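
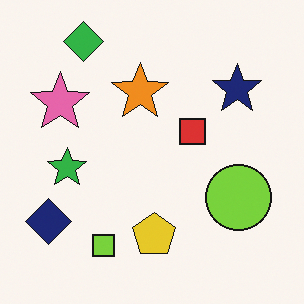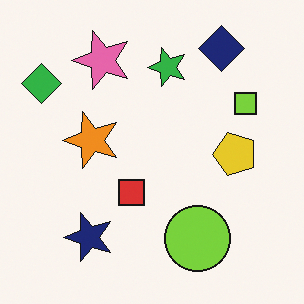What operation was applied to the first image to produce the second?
The second image is the first transposed (reflected across the top-left ↔ bottom-right diagonal).

Shapes have swapped their row and column positions — what was in the top-right is now in the bottom-left — a diagonal reflection.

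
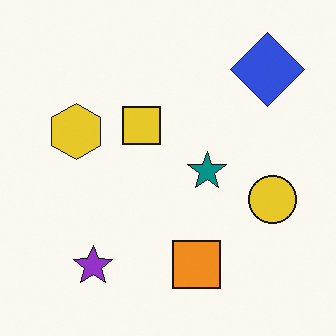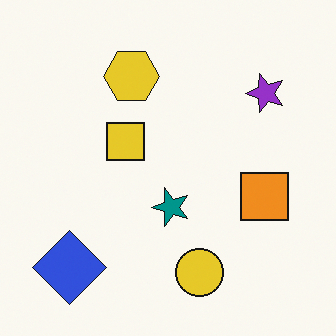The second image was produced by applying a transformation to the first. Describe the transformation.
This is the original image transposed (reflected across the top-left ↔ bottom-right diagonal).

Shapes have swapped their row and column positions — what was in the top-right is now in the bottom-left — a diagonal reflection.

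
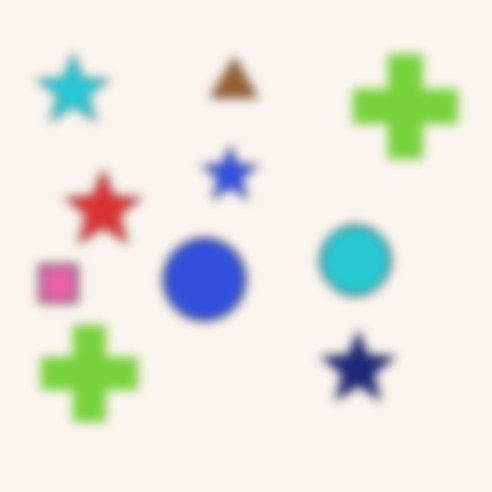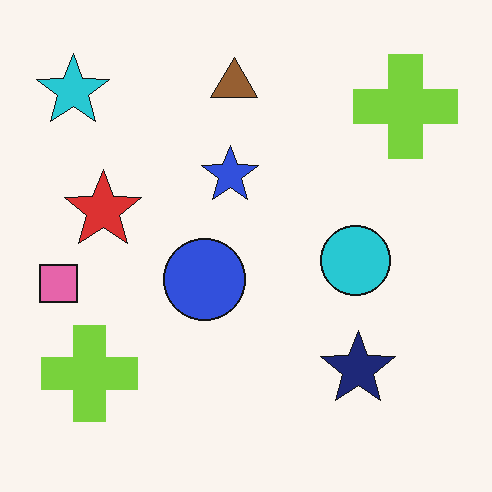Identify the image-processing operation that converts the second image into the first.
It was strongly gaussian-blurred.

Shape edges and outlines are uniformly softened across the whole image.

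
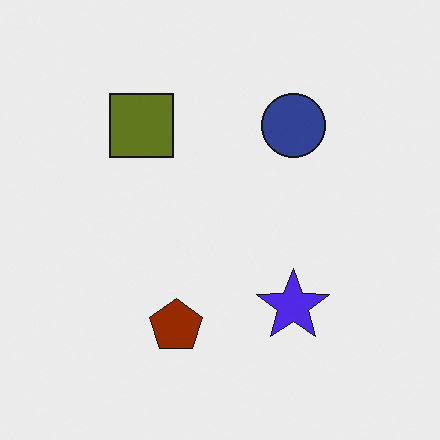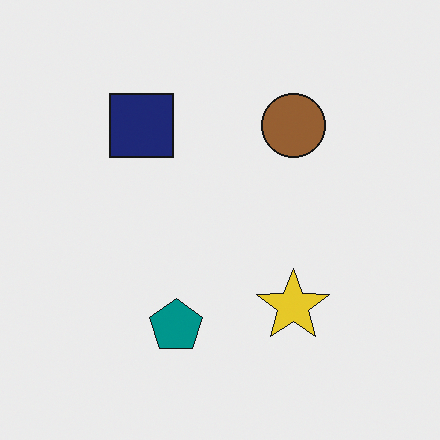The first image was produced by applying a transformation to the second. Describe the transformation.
The first image is the second hue-shifted by a large amount.

Every shape's color has rotated by the same amount around the hue wheel — a uniform hue shift.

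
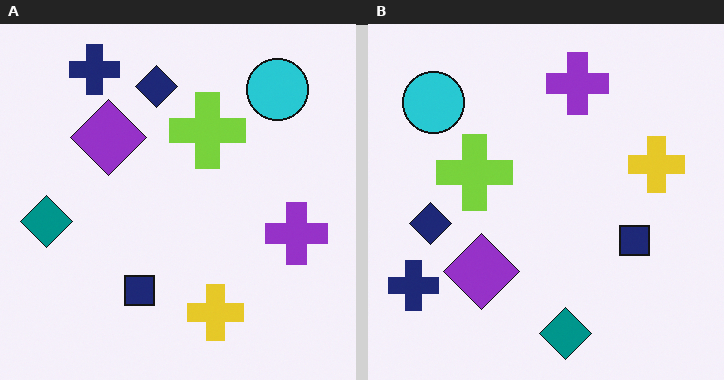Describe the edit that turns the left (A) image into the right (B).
The image was rotated 90° counter-clockwise.

The navy cross sits in the top-left of the left (A) image and the bottom-left of the right (B) — consistent with a whole-image 90° counter-clockwise rotation.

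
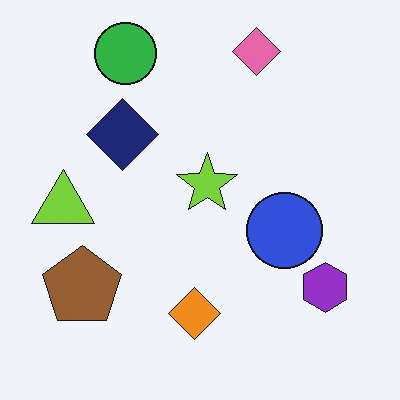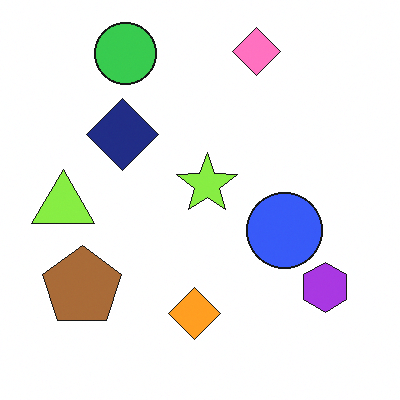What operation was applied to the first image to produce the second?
The second image is the first brightened a little.

Every pixel — background and shapes alike — is uniformly brightened.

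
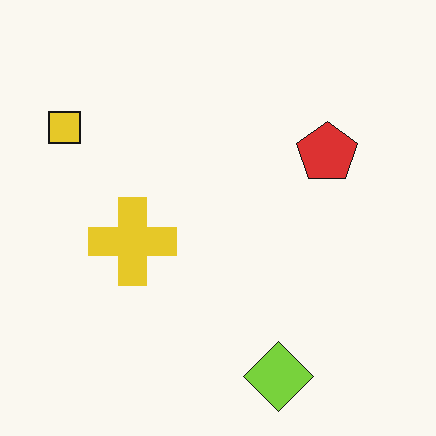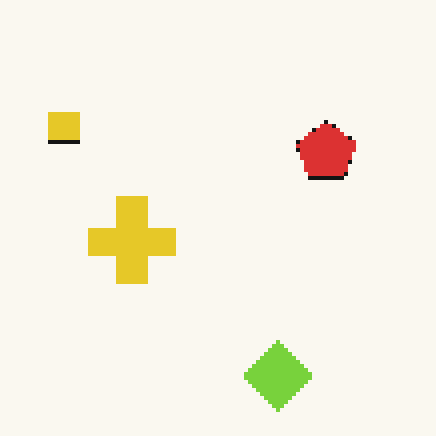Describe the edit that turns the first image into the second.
The second image is the first lightly pixelated (a mild mosaic effect).

Shapes are reduced to large square blocks; fine edges and outlines are lost — a downscale-then-upscale (mosaic) effect.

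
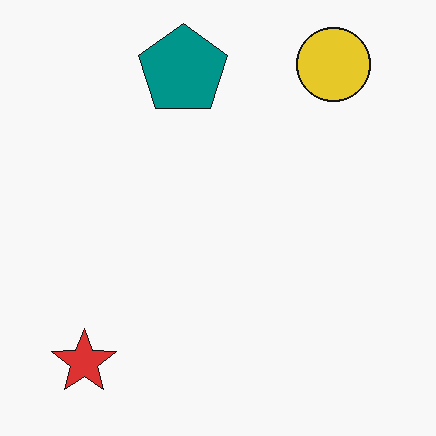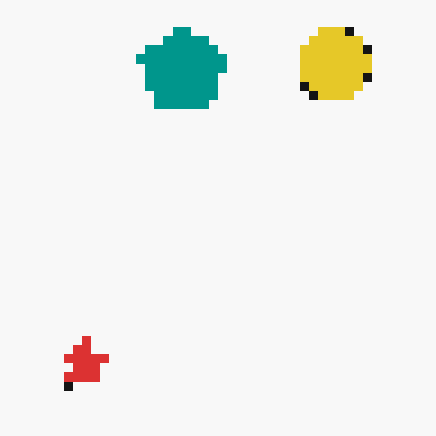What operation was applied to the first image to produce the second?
Heavily pixelated into large blocks.

Shapes are reduced to large square blocks; fine edges and outlines are lost — a downscale-then-upscale (mosaic) effect.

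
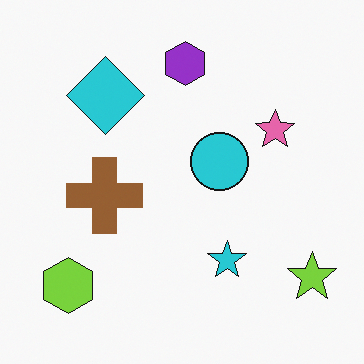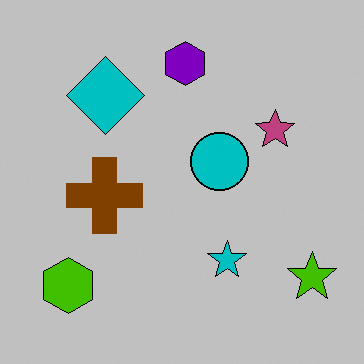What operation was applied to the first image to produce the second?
Heavily posterized to just a handful of flat colors.

Each flat color has snapped to a coarser quantized level — most visibly, the near-white background has dropped to a flat grey.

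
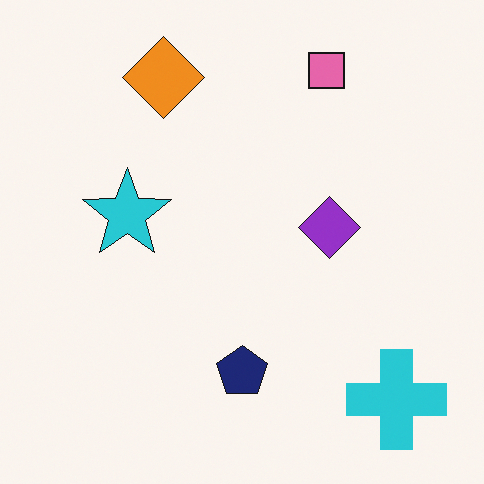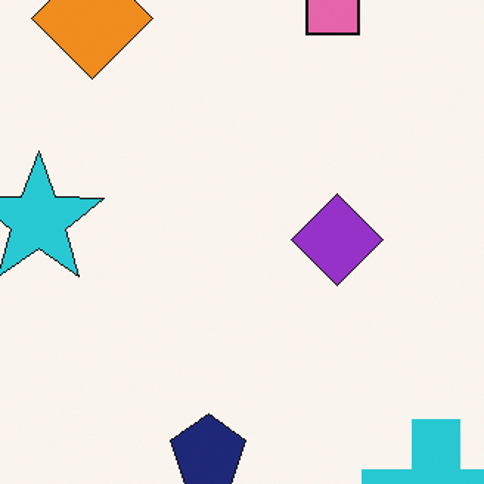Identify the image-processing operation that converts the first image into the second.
The transformation is: cropped slightly and scaled back up.

The visible shapes are larger and the field of view is narrower; shapes near the original edges may be partly or wholly outside the frame — a crop-and-rescale.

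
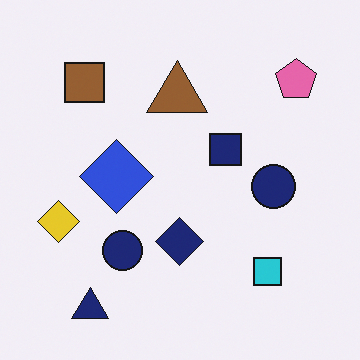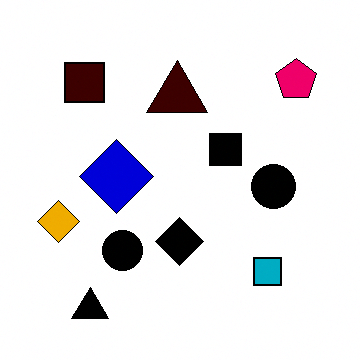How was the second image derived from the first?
It was given much higher contrast.

Tones are pushed away from mid-grey across the whole image — a global contrast change.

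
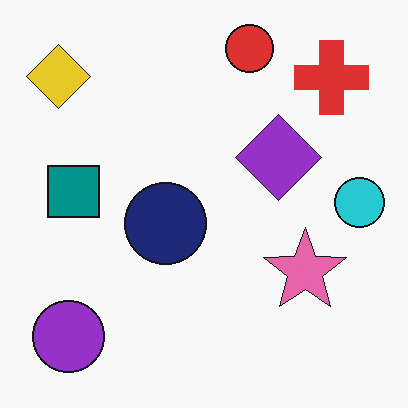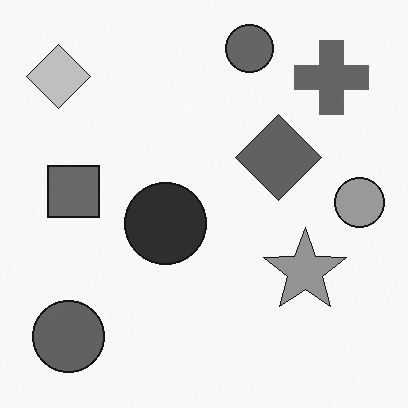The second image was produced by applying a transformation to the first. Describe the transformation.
The transformation is: converted to grayscale.

All color is removed — every shape is now a shade of grey.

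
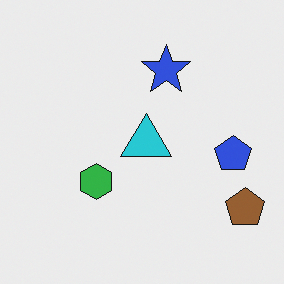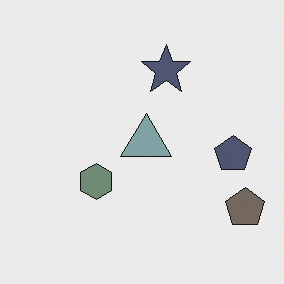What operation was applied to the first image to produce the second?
Made much more muted (saturation change).

All colors are more muted and greyish — a global saturation change.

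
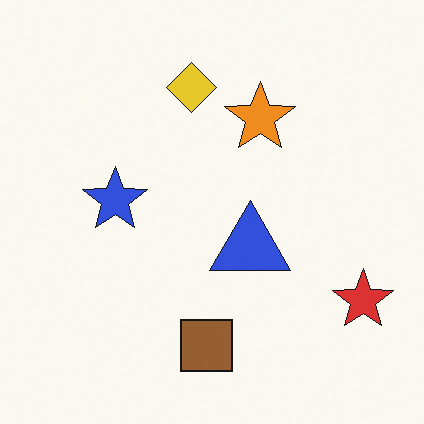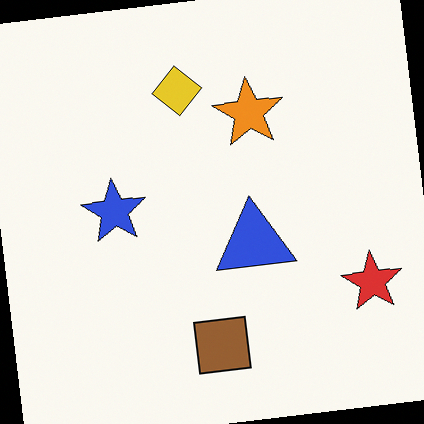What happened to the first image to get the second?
The transformation is: rotated counter-clockwise by a few degrees.

Every shape is tilted by the same angle and the image corners show triangular fill wedges — a whole-image rotation by a non-right angle.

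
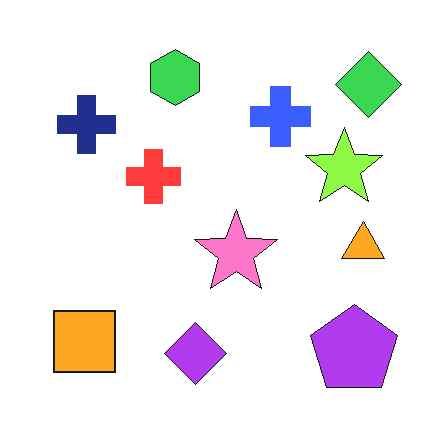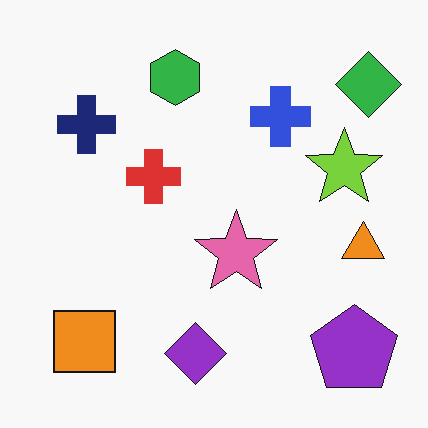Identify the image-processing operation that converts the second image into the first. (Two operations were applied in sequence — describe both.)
Brightened a little, then JPEG-compressed with visible artifacts.

Every pixel — background and shapes alike — is uniformly brightened. Blocky 8×8 compression artifacts appear around shape edges and the flat background shows ringing — characteristic JPEG degradation.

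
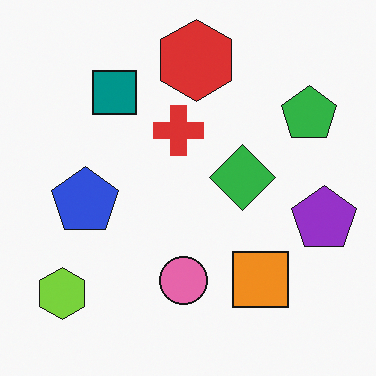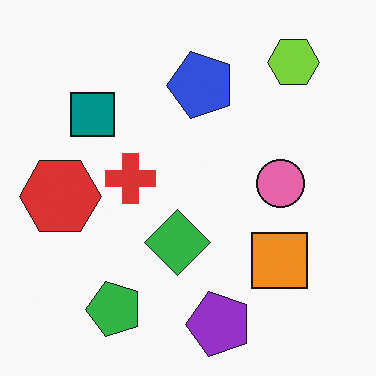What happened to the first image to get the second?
Transposed (reflected across the top-left ↔ bottom-right diagonal).

Shapes have swapped their row and column positions — what was in the top-right is now in the bottom-left — a diagonal reflection.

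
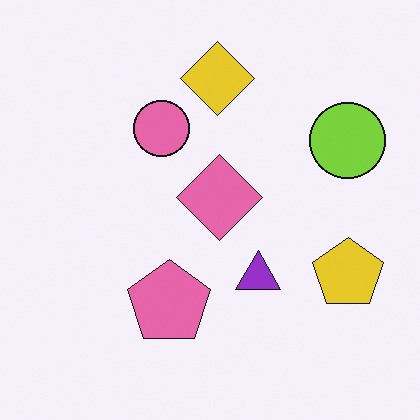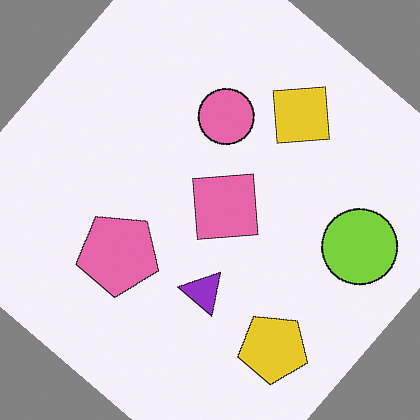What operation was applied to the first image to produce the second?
Rotated clockwise by a large amount — several tens of degrees.

Every shape is tilted by the same angle and the image corners show triangular fill wedges — a whole-image rotation by a non-right angle.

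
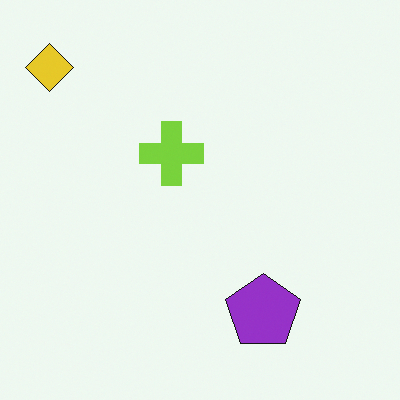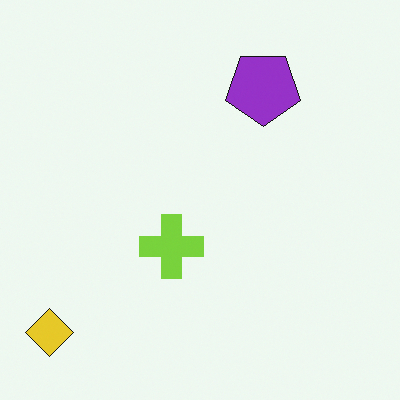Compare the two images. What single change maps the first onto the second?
This is the original image flipped vertically (top ↔ bottom).

The yellow diamond is in the top-left of the first image and the bottom-left of the second — shapes on opposite sides of the horizontal midline have swapped in a mirror flip.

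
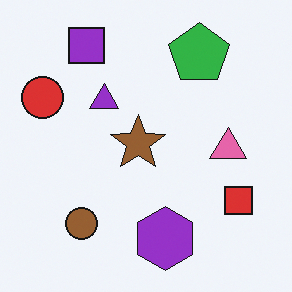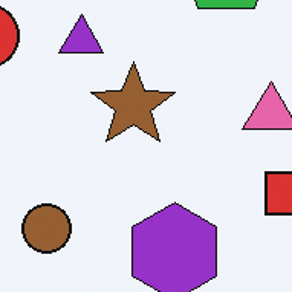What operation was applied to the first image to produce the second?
The image was cropped slightly and scaled back up.

The visible shapes are larger and the field of view is narrower; shapes near the original edges may be partly or wholly outside the frame — a crop-and-rescale.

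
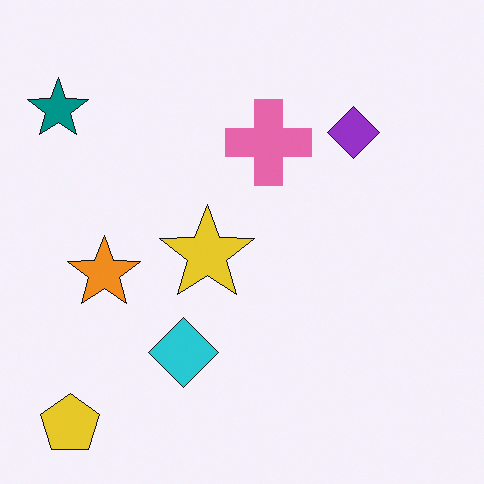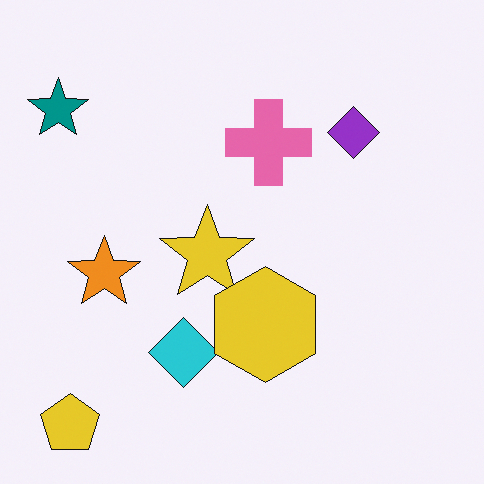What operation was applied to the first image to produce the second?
The image was overlaid with an additional yellow hexagon.

A yellow hexagon appears in the second image that is absent from the first.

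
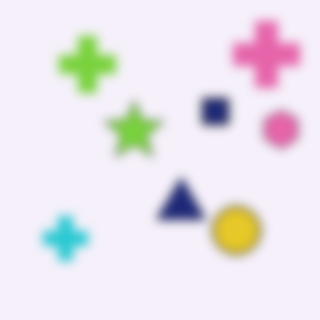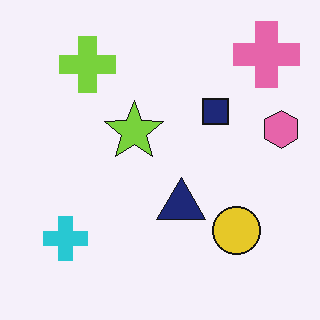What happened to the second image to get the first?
The image was heavily blurred.

Shape edges and outlines are uniformly softened across the whole image.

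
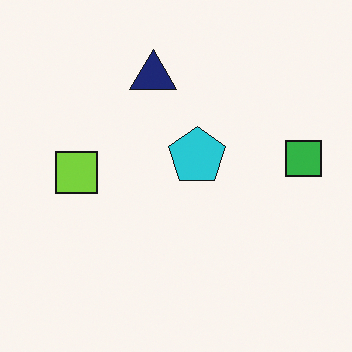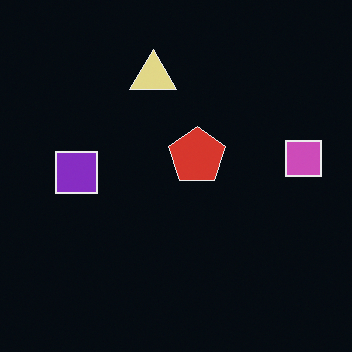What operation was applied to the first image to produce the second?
This is the original image color-inverted (negative).

The light background has become dark and every shape's color is its complement — a photographic negative.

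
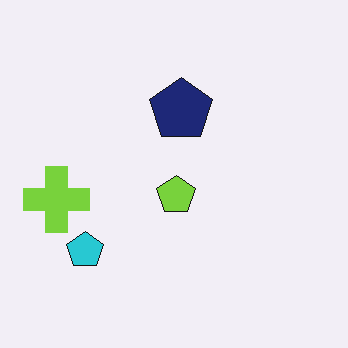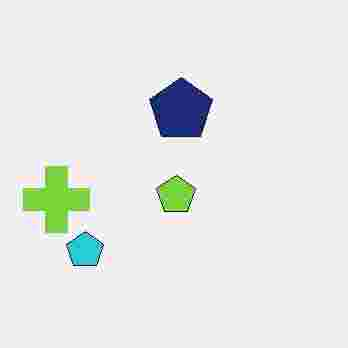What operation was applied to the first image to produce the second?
This is the original image heavily JPEG-compressed with obvious blocking artifacts.

Blocky 8×8 compression artifacts appear around shape edges and the flat background shows ringing — characteristic JPEG degradation.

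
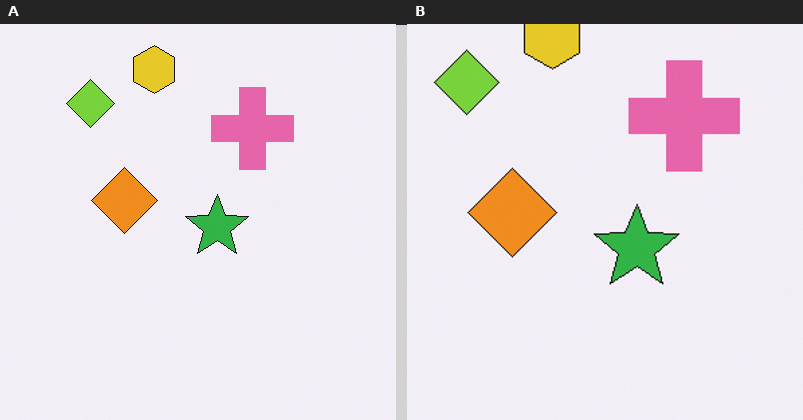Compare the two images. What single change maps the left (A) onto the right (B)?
It was cropped to a modestly smaller region and rescaled.

The visible shapes are larger and the field of view is narrower; shapes near the original edges may be partly or wholly outside the frame — a crop-and-rescale.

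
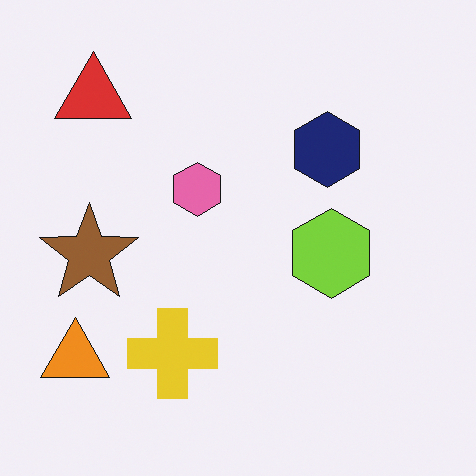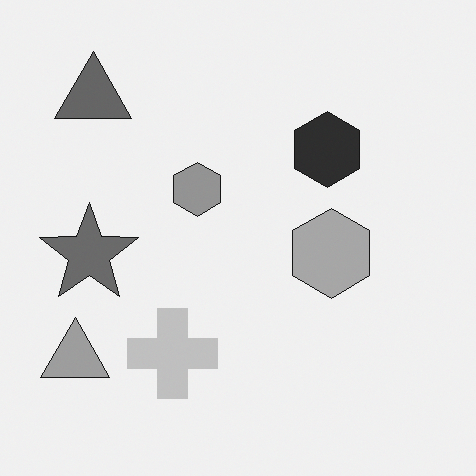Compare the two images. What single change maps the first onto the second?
Converted to grayscale.

All color is removed — every shape is now a shade of grey.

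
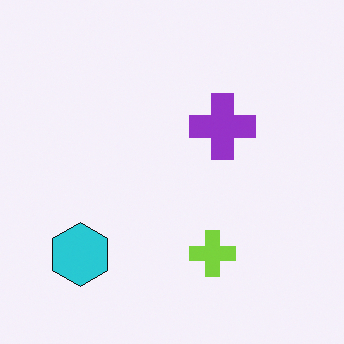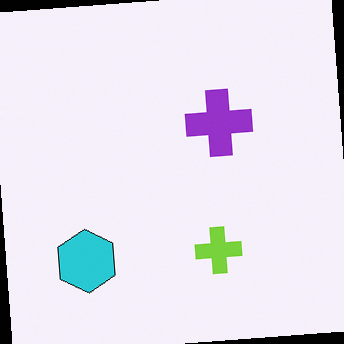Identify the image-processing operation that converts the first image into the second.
The image was rotated counter-clockwise by a slight angle.

Every shape is tilted by the same angle and the image corners show triangular fill wedges — a whole-image rotation by a non-right angle.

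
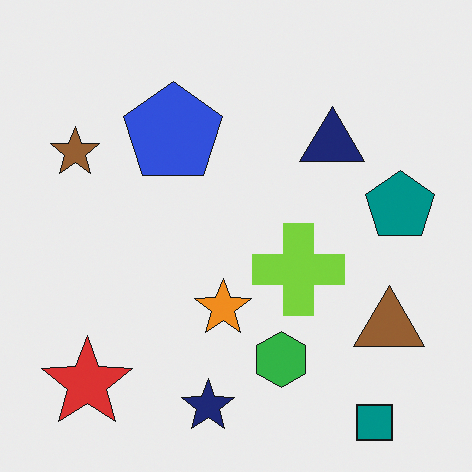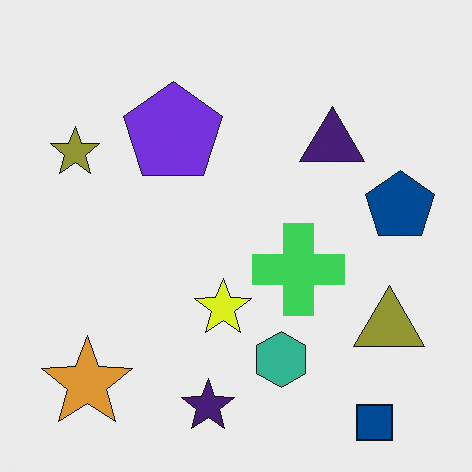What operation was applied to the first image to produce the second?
The image was hue-shifted by a small amount.

Every shape's color has rotated by the same amount around the hue wheel — a uniform hue shift.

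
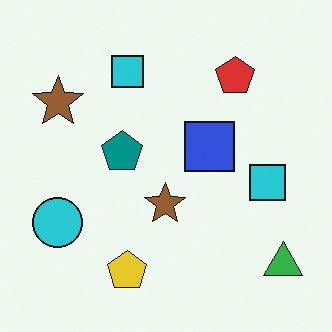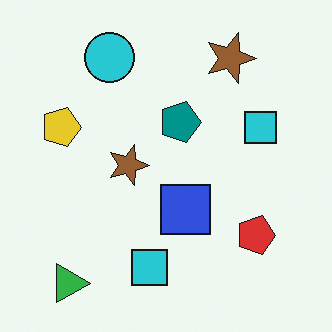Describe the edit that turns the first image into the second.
The image was rotated 90° clockwise.

The green triangle sits in the bottom-right of the first image and the bottom-left of the second — consistent with a whole-image 90° clockwise rotation.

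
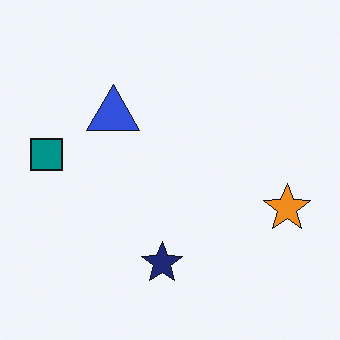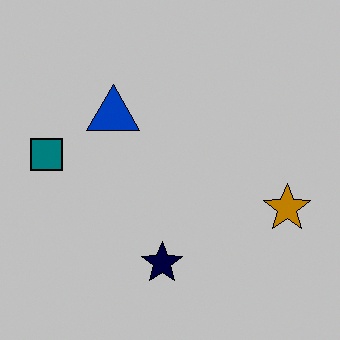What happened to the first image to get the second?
The second image is the first heavily posterized to just a handful of flat colors.

Each flat color has snapped to a coarser quantized level — most visibly, the near-white background has dropped to a flat grey.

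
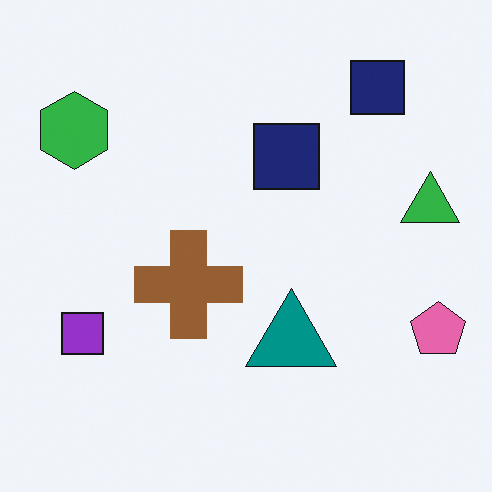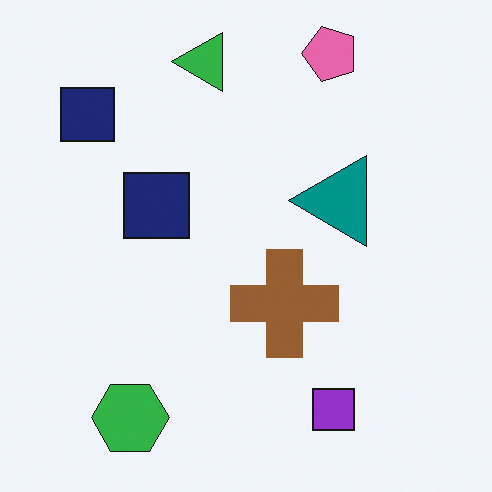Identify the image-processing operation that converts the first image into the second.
Rotated 90° counter-clockwise.

The pink pentagon sits in the bottom-right of the first image and the top-right of the second — consistent with a whole-image 90° counter-clockwise rotation.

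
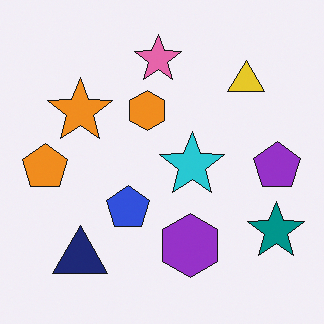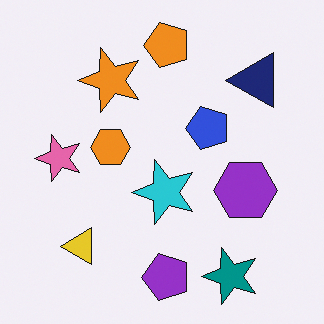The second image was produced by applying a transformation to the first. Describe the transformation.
The second image is the first transposed (reflected across the top-left ↔ bottom-right diagonal).

Shapes have swapped their row and column positions — what was in the top-right is now in the bottom-left — a diagonal reflection.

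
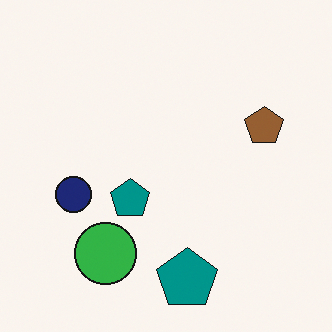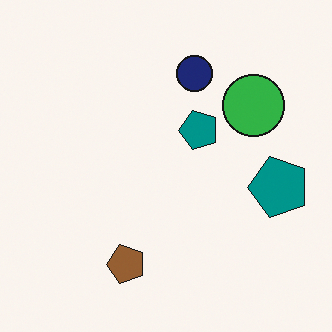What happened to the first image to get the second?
The second image is the first transposed (reflected across the top-left ↔ bottom-right diagonal).

Shapes have swapped their row and column positions — what was in the top-right is now in the bottom-left — a diagonal reflection.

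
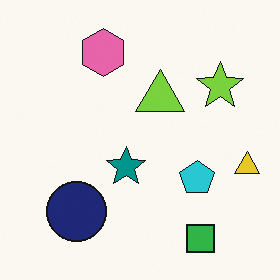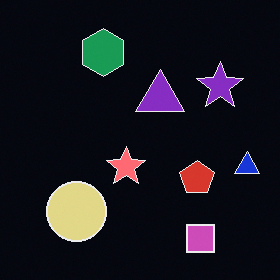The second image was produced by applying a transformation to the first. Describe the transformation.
The transformation is: color-inverted (negative).

The light background has become dark and every shape's color is its complement — a photographic negative.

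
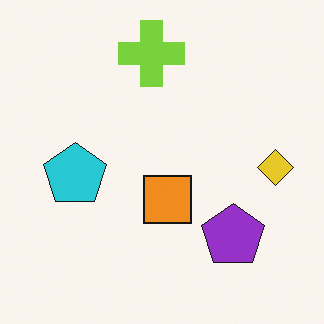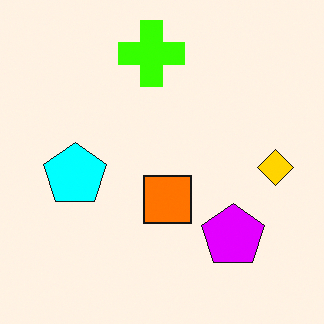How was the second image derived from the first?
Made much more vivid (saturation change).

All colors are more vivid — a global saturation change.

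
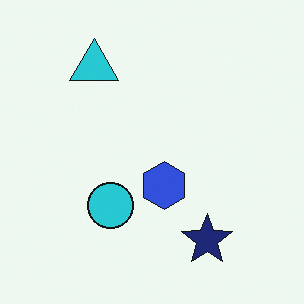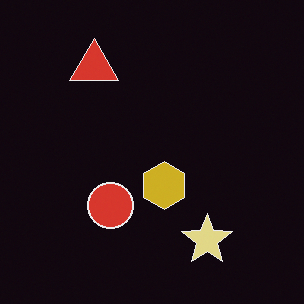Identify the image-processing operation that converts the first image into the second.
The image was color-inverted (negative).

The light background has become dark and every shape's color is its complement — a photographic negative.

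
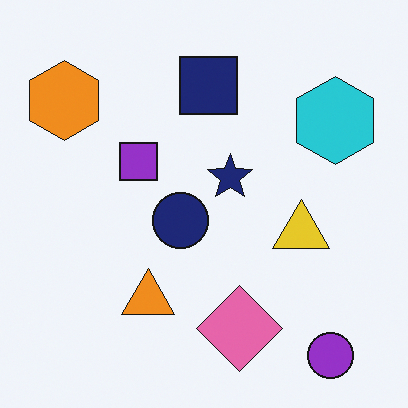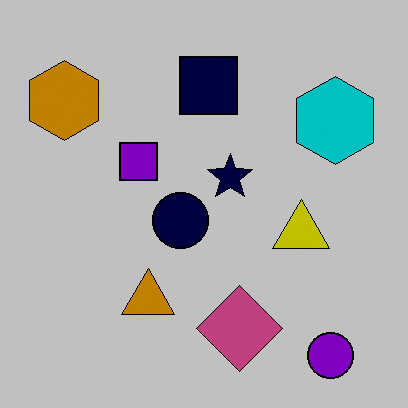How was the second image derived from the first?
This is the original image heavily posterized to just a handful of flat colors.

Each flat color has snapped to a coarser quantized level — most visibly, the near-white background has dropped to a flat grey.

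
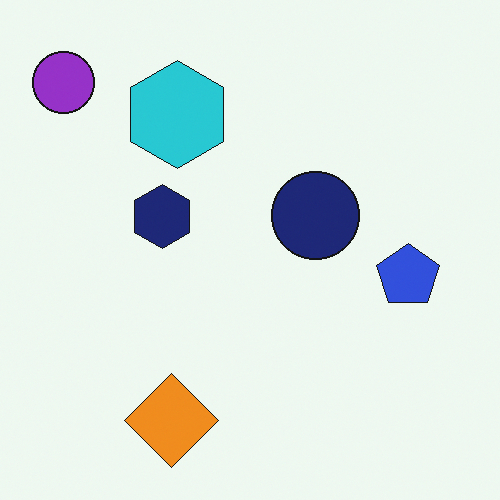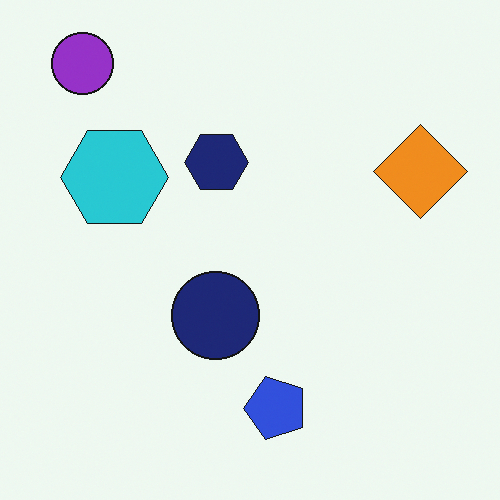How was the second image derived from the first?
This is the original image transposed (reflected across the top-left ↔ bottom-right diagonal).

Shapes have swapped their row and column positions — what was in the top-right is now in the bottom-left — a diagonal reflection.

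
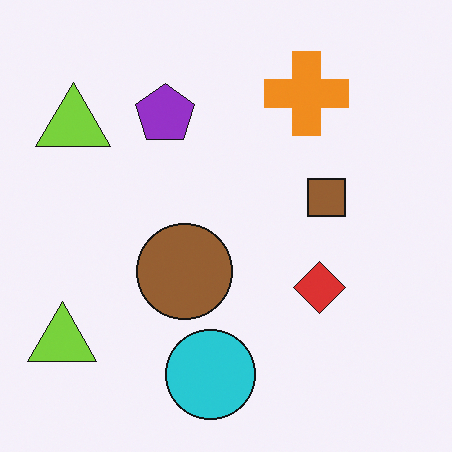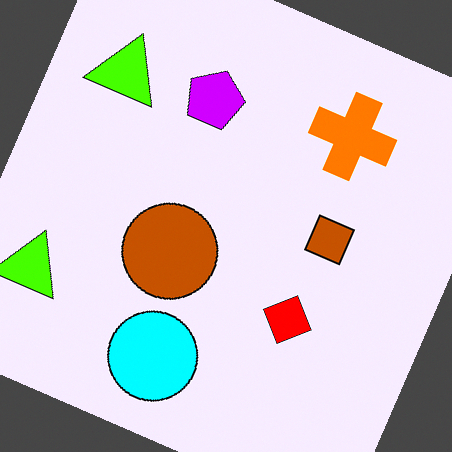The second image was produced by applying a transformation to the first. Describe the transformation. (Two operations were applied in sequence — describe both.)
The second image is the first rotated clockwise by a clearly visible amount, then heavily oversaturated.

Every shape is tilted by the same angle and the image corners show triangular fill wedges — a whole-image rotation by a non-right angle. All colors are more vivid — a global saturation change.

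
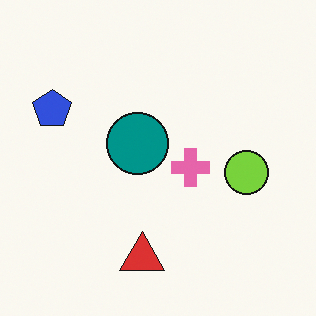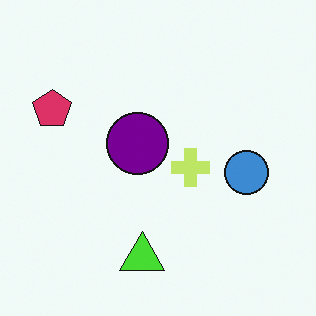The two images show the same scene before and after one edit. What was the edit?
The image was hue-shifted noticeably.

Every shape's color has rotated by the same amount around the hue wheel — a uniform hue shift.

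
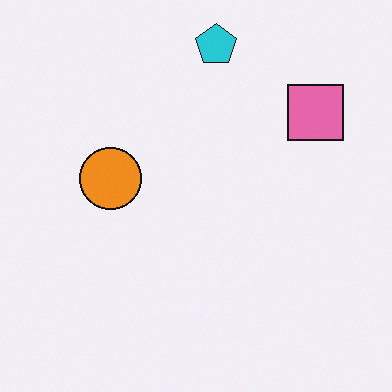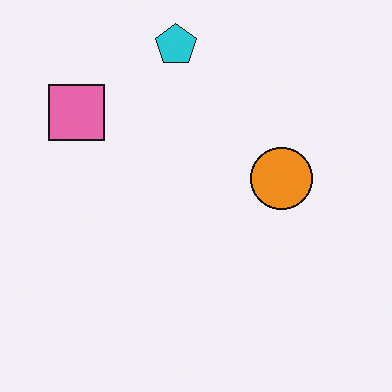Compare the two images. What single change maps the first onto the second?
This is the original image flipped horizontally (left ↔ right).

The pink square is in the top-right of the first image and the top-left of the second — shapes on opposite sides of the vertical midline have swapped in a mirror flip.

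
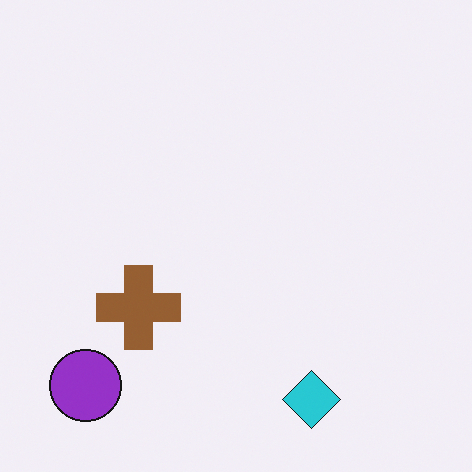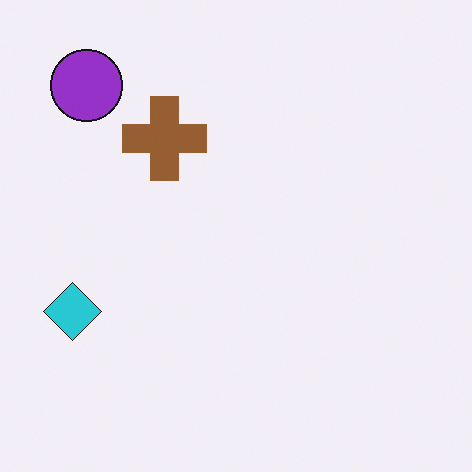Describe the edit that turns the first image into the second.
The image was rotated 90° clockwise.

The purple circle sits in the bottom-left of the first image and the top-left of the second — consistent with a whole-image 90° clockwise rotation.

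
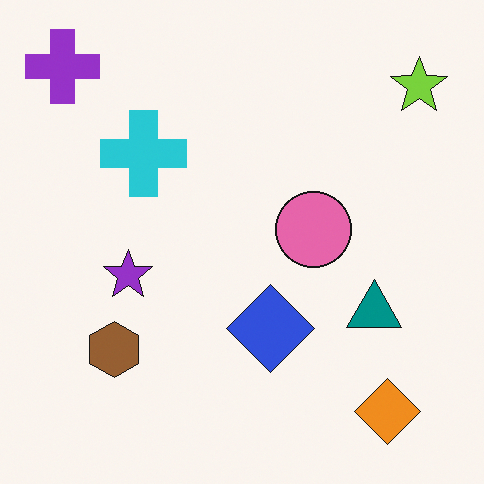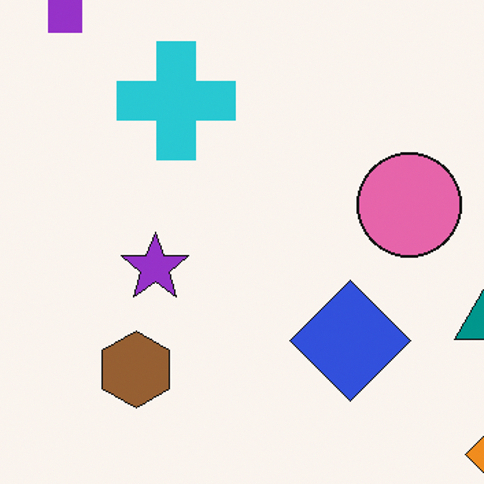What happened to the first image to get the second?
It was cropped slightly and scaled back up.

The visible shapes are larger and the field of view is narrower; shapes near the original edges may be partly or wholly outside the frame — a crop-and-rescale.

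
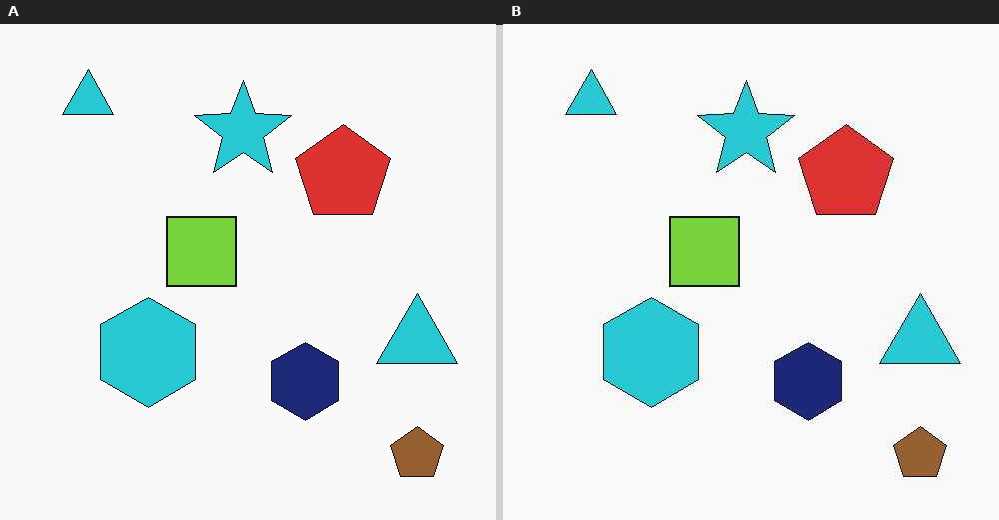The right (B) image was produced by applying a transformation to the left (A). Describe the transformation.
This is the original image given moderate JPEG compression.

Blocky 8×8 compression artifacts appear around shape edges and the flat background shows ringing — characteristic JPEG degradation.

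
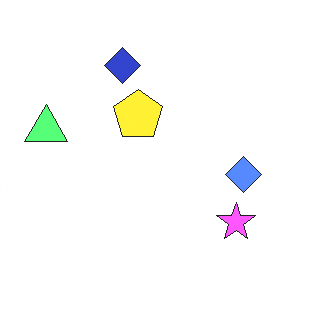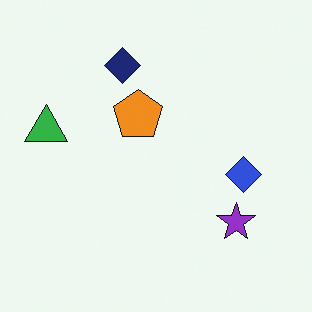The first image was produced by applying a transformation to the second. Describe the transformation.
The image was substantially brightened.

Every pixel — background and shapes alike — is uniformly brightened.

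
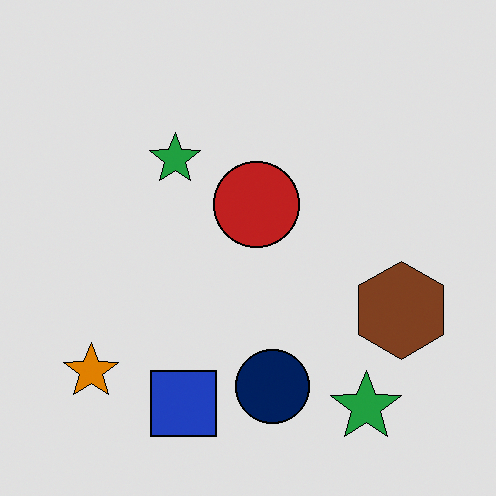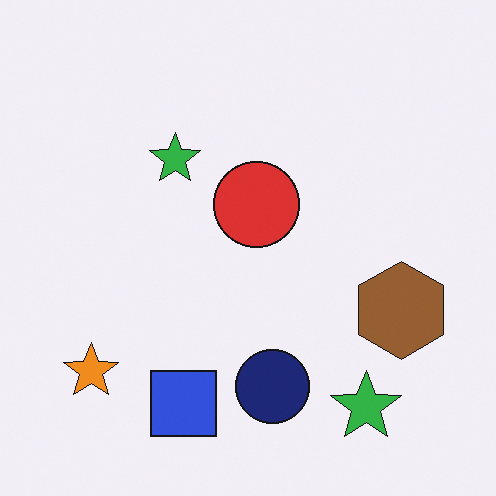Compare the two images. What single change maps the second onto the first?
The transformation is: moderately posterized.

Each flat color has snapped to a coarser quantized level — most visibly, the near-white background has dropped to a flat grey.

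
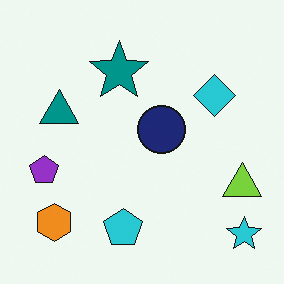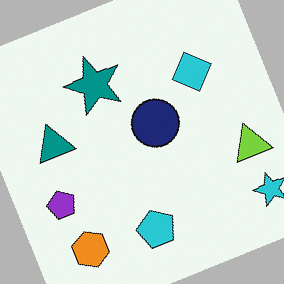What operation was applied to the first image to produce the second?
The second image is the first rotated counter-clockwise by a clearly visible amount.

Every shape is tilted by the same angle and the image corners show triangular fill wedges — a whole-image rotation by a non-right angle.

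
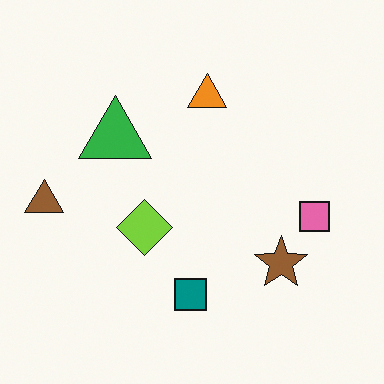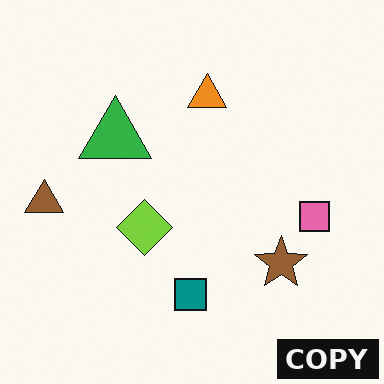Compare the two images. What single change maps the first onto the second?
The second image is the first watermarked with the text "COPY" in the lower-right corner.

A dark label reading "COPY" appears in the lower-right corner.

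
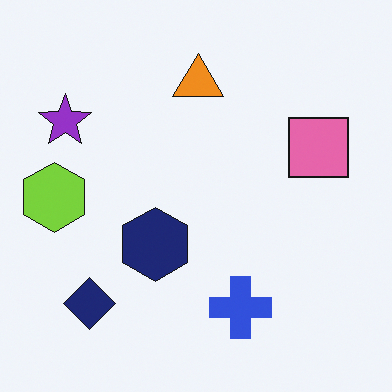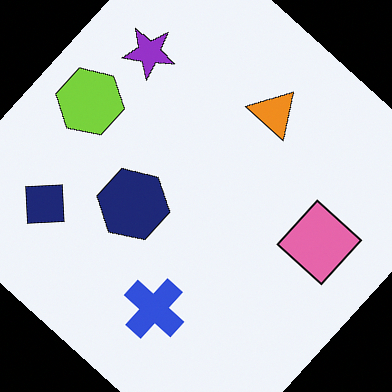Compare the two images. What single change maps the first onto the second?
This is the original image rotated clockwise by a large amount — several tens of degrees.

Every shape is tilted by the same angle and the image corners show triangular fill wedges — a whole-image rotation by a non-right angle.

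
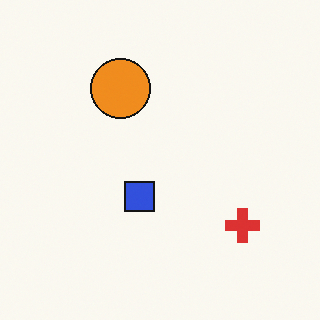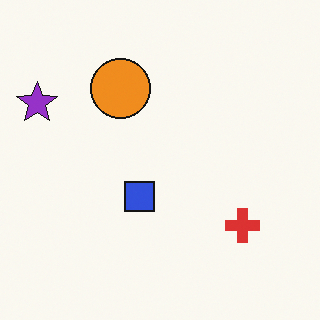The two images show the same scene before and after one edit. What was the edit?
The second image is the first overlaid with an additional purple star.

A purple star appears in the second image that is absent from the first.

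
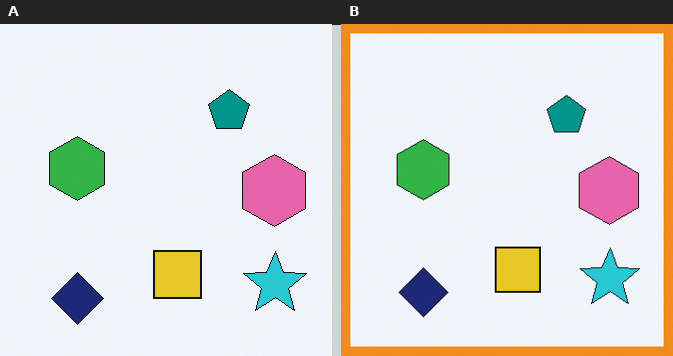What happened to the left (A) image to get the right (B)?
The transformation is: framed with a orange border.

A solid orange frame runs around the edge of the right (B) image, with the content slightly shrunk inside it.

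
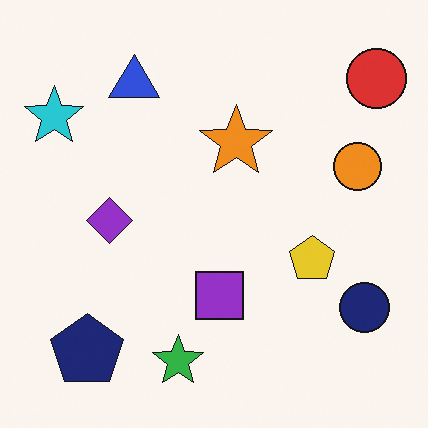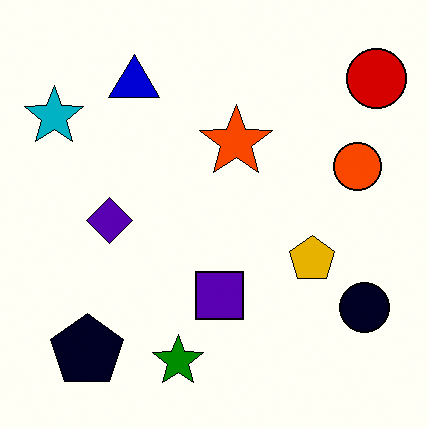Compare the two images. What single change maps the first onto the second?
This is the original image given much higher contrast.

Tones are pushed away from mid-grey across the whole image — a global contrast change.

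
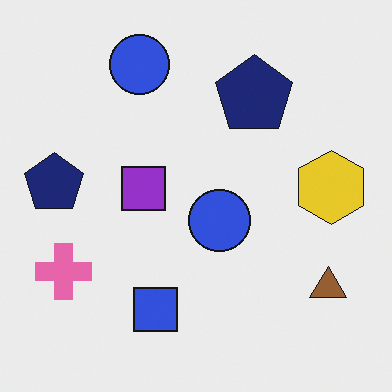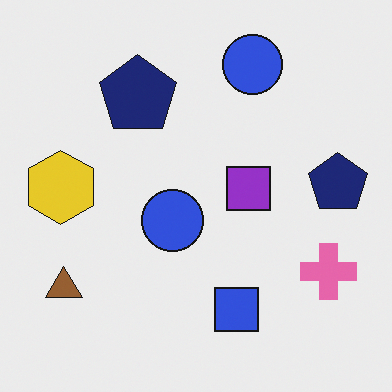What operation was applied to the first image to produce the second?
This is the original image flipped horizontally (left ↔ right).

The yellow hexagon is in the right of the first image and the left of the second — shapes on opposite sides of the vertical midline have swapped in a mirror flip.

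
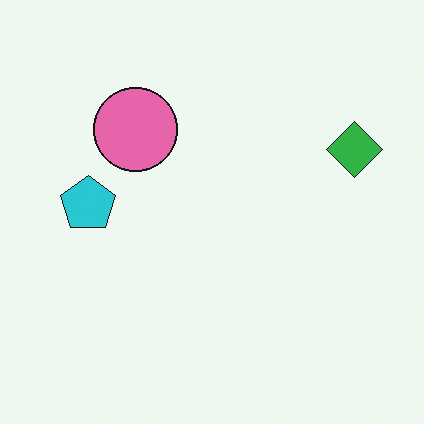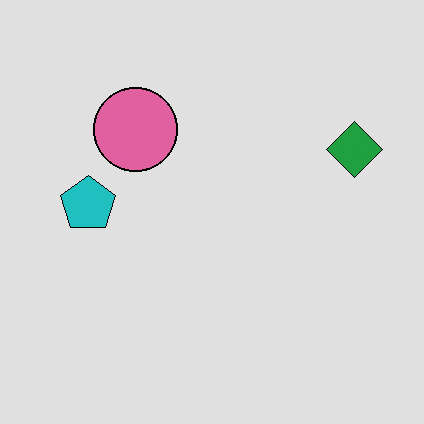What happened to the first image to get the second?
This is the original image moderately posterized.

Each flat color has snapped to a coarser quantized level — most visibly, the near-white background has dropped to a flat grey.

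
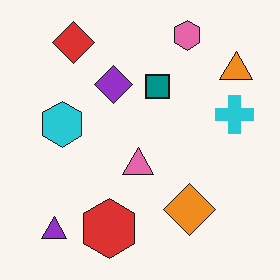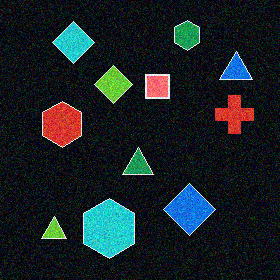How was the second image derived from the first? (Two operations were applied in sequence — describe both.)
The image was degraded with visible gaussian noise, then color-inverted (negative).

Random speckle covers the whole image, including the flat background. The light background has become dark and every shape's color is its complement — a photographic negative.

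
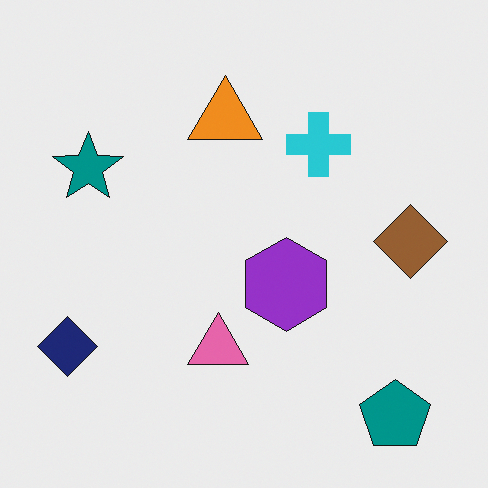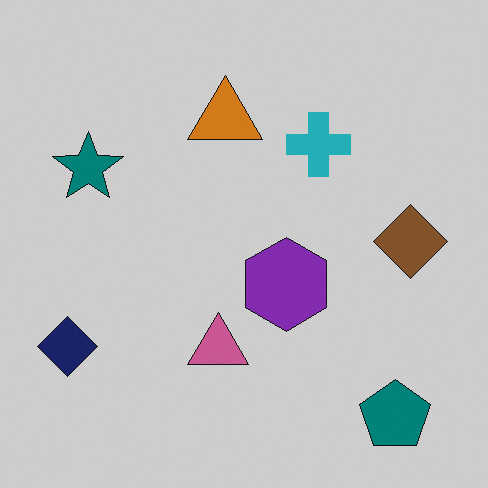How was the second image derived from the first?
The transformation is: darkened a little.

Every pixel — background and shapes alike — is uniformly darkened.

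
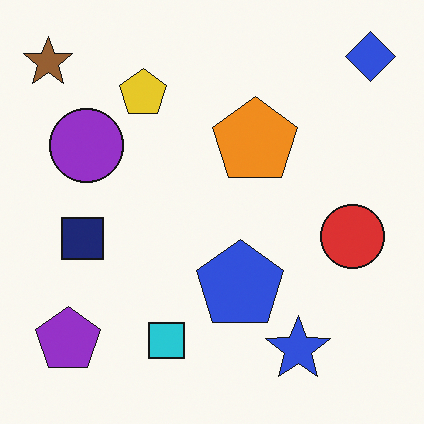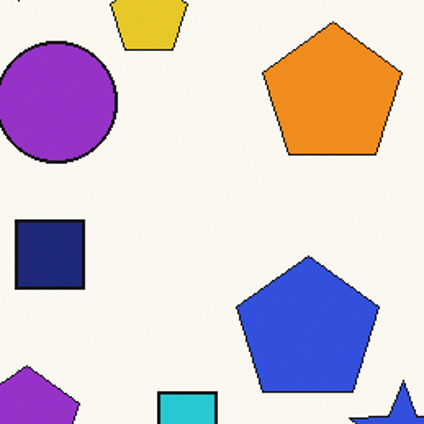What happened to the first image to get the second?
This is the original image cropped to a noticeably smaller region and rescaled.

The visible shapes are larger and the field of view is narrower; shapes near the original edges may be partly or wholly outside the frame — a crop-and-rescale.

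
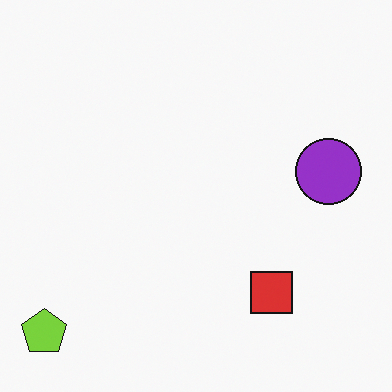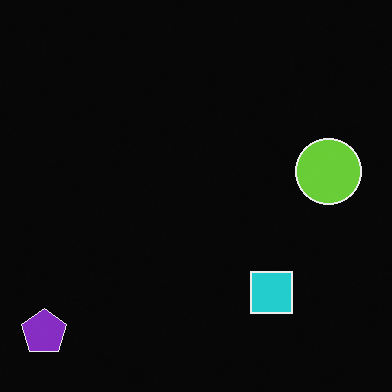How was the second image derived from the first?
It was color-inverted (negative).

The light background has become dark and every shape's color is its complement — a photographic negative.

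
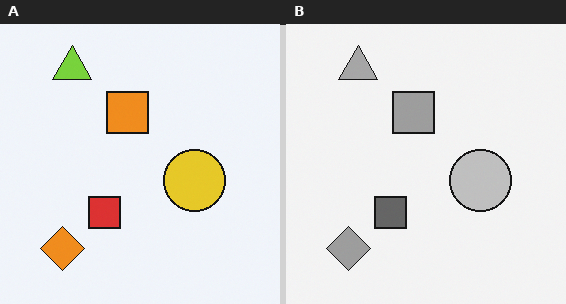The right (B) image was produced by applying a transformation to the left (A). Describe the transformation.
The image was converted to grayscale.

All color is removed — every shape is now a shade of grey.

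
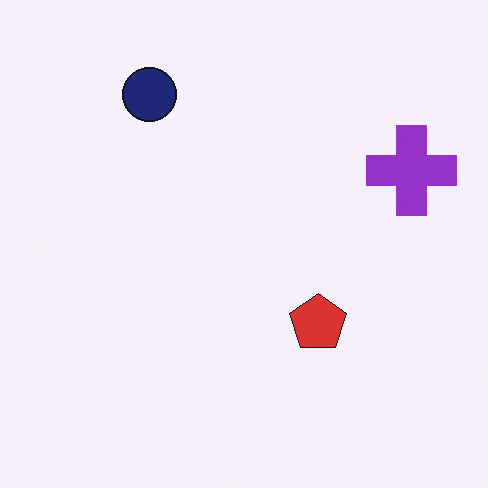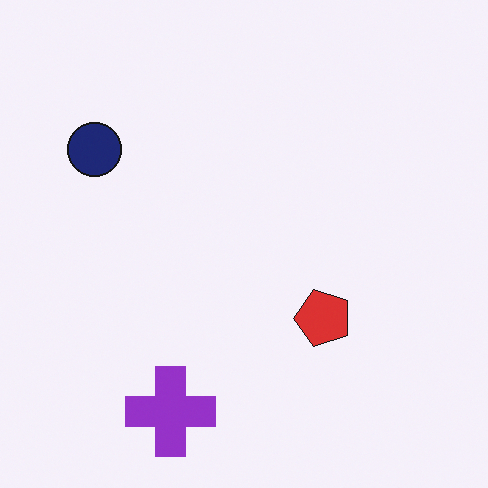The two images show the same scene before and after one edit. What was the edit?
This is the original image transposed (reflected across the top-left ↔ bottom-right diagonal).

Shapes have swapped their row and column positions — what was in the top-right is now in the bottom-left — a diagonal reflection.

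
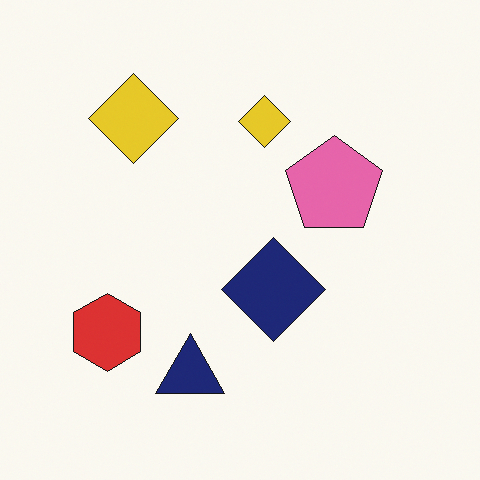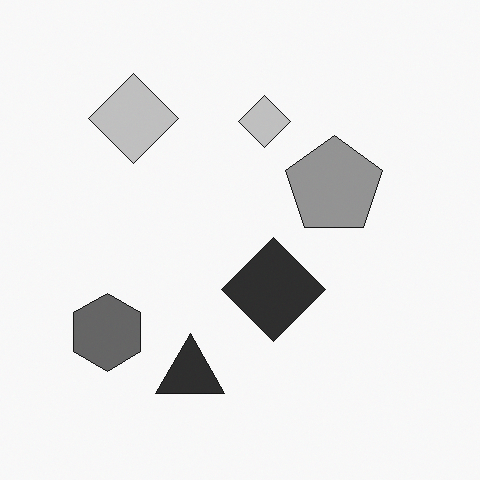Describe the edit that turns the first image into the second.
This is the original image converted to grayscale.

All color is removed — every shape is now a shade of grey.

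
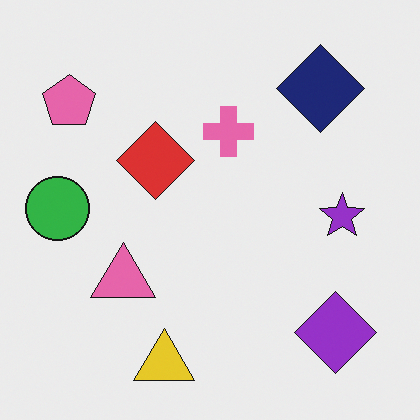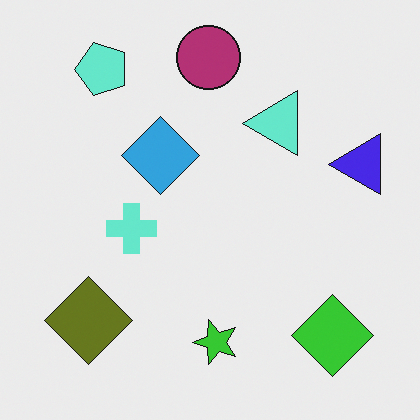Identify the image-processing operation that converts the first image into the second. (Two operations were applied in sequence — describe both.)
The transformation is: hue-shifted through roughly half the color wheel, then transposed (reflected across the top-left ↔ bottom-right diagonal).

Every shape's color has rotated by the same amount around the hue wheel — a uniform hue shift. Shapes have swapped their row and column positions — what was in the top-right is now in the bottom-left — a diagonal reflection.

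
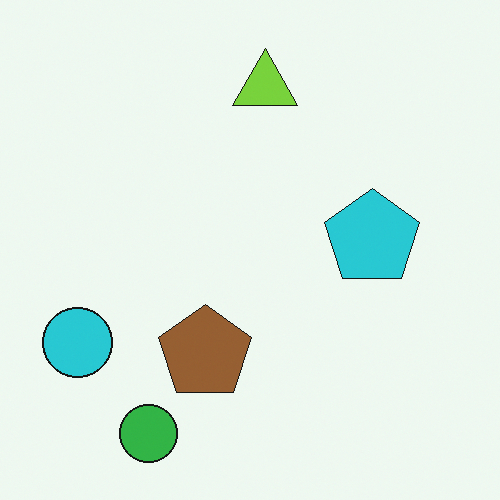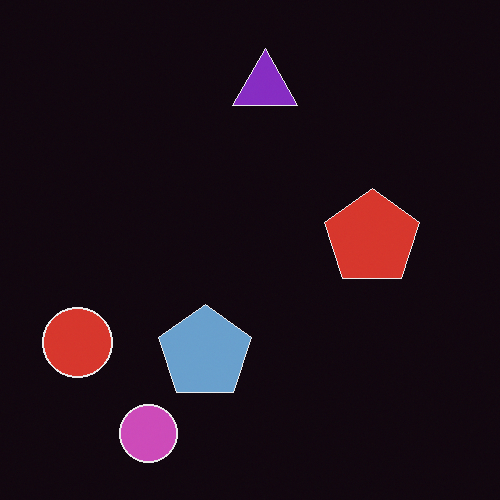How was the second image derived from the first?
This is the original image color-inverted (negative).

The light background has become dark and every shape's color is its complement — a photographic negative.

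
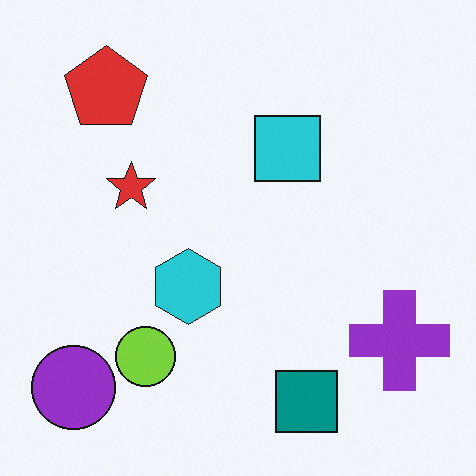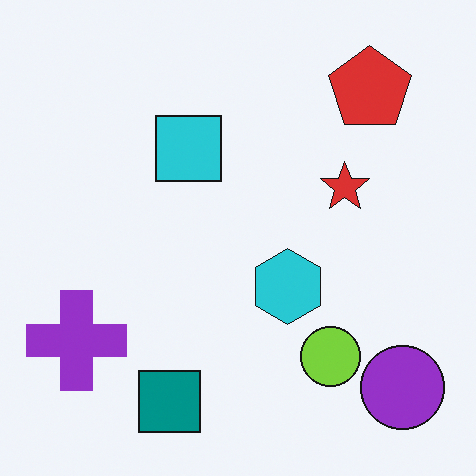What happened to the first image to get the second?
The transformation is: flipped horizontally (left ↔ right).

The purple circle is in the bottom-left of the first image and the bottom-right of the second — shapes on opposite sides of the vertical midline have swapped in a mirror flip.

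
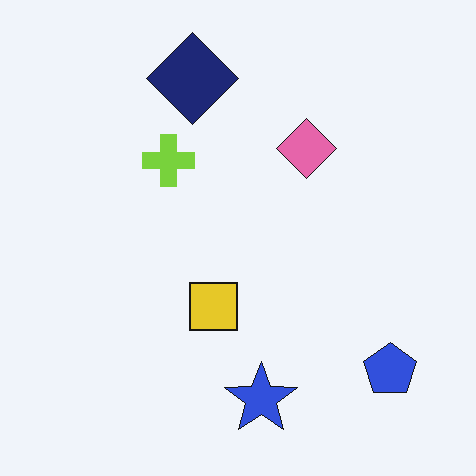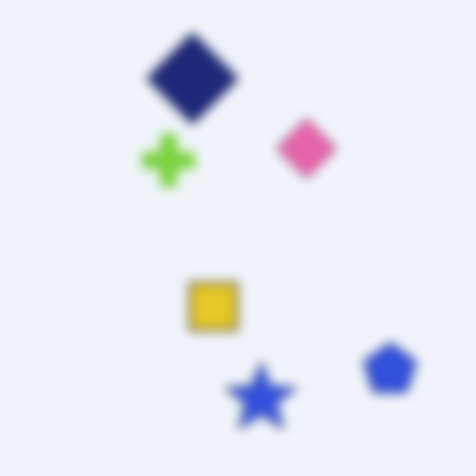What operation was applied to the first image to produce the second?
The second image is the first strongly gaussian-blurred.

Shape edges and outlines are uniformly softened across the whole image.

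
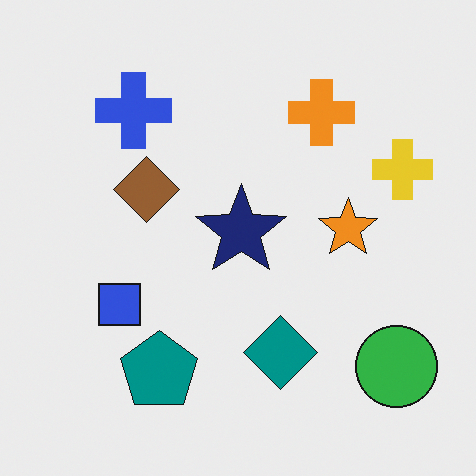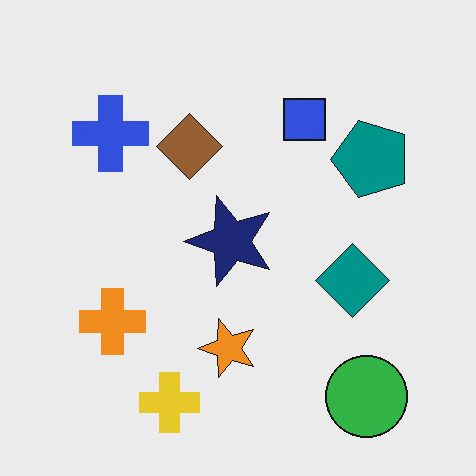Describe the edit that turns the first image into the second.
It was transposed (reflected across the top-left ↔ bottom-right diagonal).

Shapes have swapped their row and column positions — what was in the top-right is now in the bottom-left — a diagonal reflection.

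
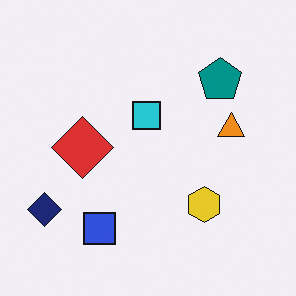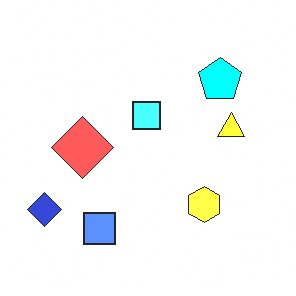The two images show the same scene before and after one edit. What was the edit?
The transformation is: brightened a lot.

Every pixel — background and shapes alike — is uniformly brightened.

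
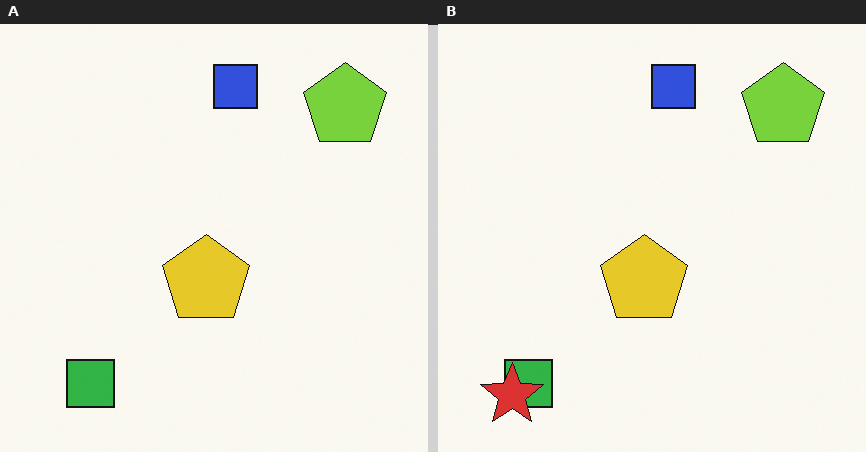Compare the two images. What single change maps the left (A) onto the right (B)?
It was overlaid with an additional red star.

A red star appears in the right (B) image that is absent from the left (A).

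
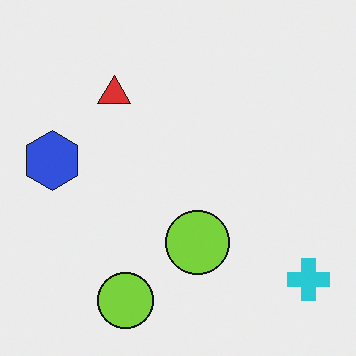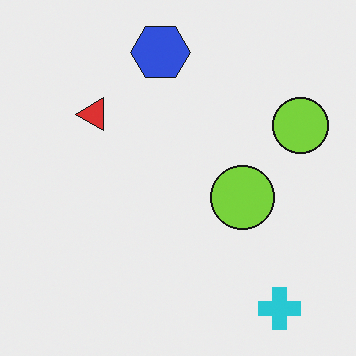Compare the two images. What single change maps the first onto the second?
The second image is the first transposed (reflected across the top-left ↔ bottom-right diagonal).

Shapes have swapped their row and column positions — what was in the top-right is now in the bottom-left — a diagonal reflection.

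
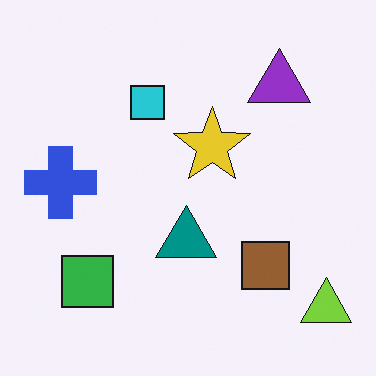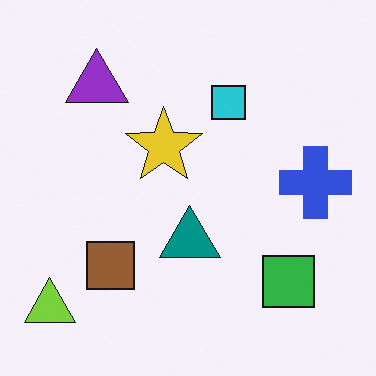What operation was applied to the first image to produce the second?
It was flipped horizontally (left ↔ right).

The lime triangle is in the bottom-right of the first image and the bottom-left of the second — shapes on opposite sides of the vertical midline have swapped in a mirror flip.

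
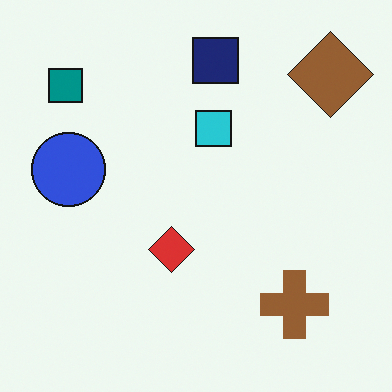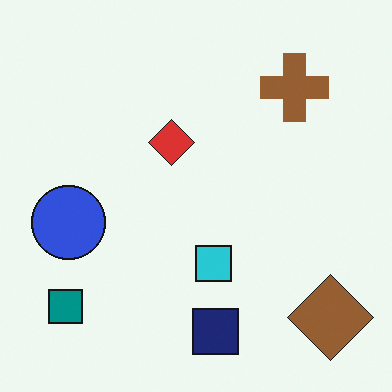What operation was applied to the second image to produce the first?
The first image is the second flipped vertically (top ↔ bottom).

The navy square is in the bottom of the second image and the top of the first — shapes on opposite sides of the horizontal midline have swapped in a mirror flip.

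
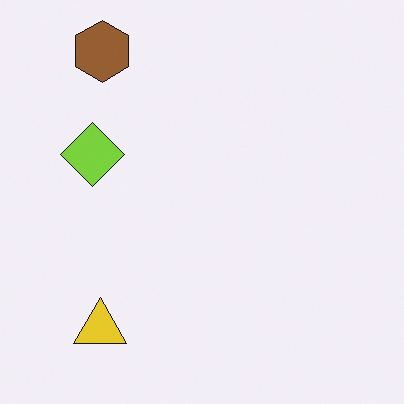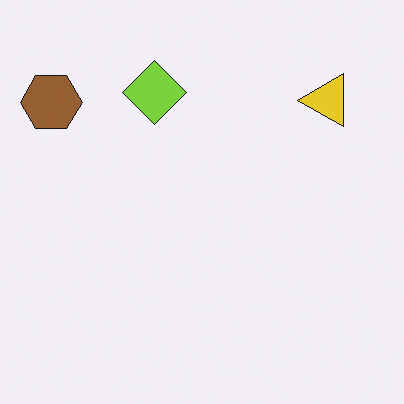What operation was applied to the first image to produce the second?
The transformation is: transposed (reflected across the top-left ↔ bottom-right diagonal).

Shapes have swapped their row and column positions — what was in the top-right is now in the bottom-left — a diagonal reflection.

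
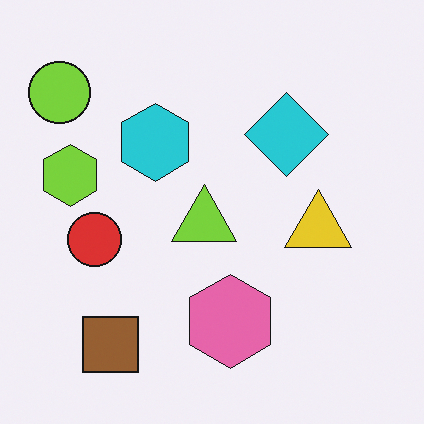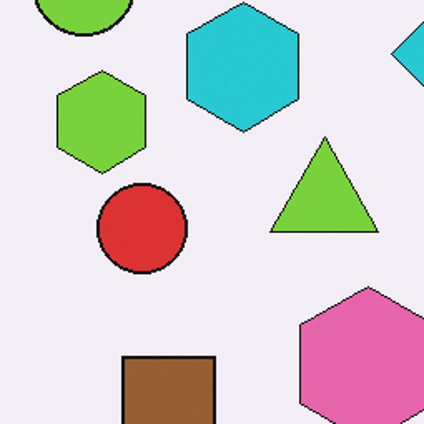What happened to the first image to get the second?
The image was cropped to a noticeably smaller region and rescaled.

The visible shapes are larger and the field of view is narrower; shapes near the original edges may be partly or wholly outside the frame — a crop-and-rescale.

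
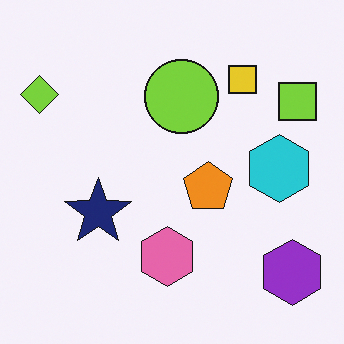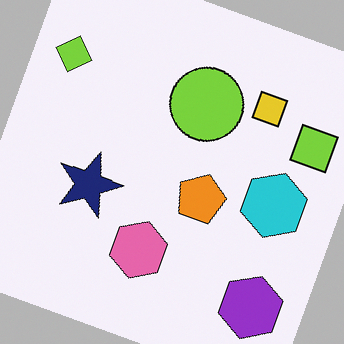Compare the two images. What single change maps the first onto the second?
It was rotated clockwise by a moderate amount.

Every shape is tilted by the same angle and the image corners show triangular fill wedges — a whole-image rotation by a non-right angle.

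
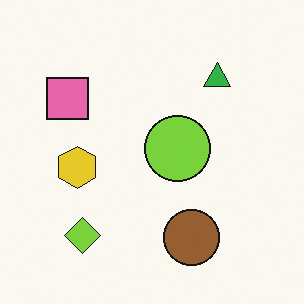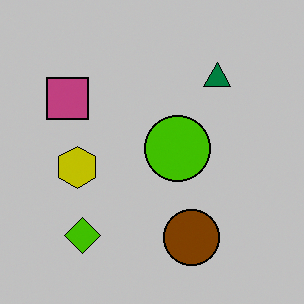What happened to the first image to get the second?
The image was heavily posterized to just a handful of flat colors.

Each flat color has snapped to a coarser quantized level — most visibly, the near-white background has dropped to a flat grey.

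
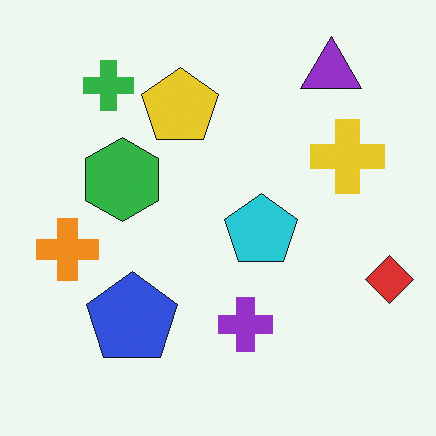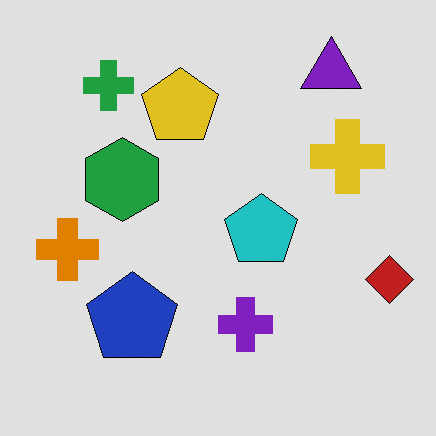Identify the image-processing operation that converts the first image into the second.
The transformation is: posterized to a reduced palette.

Each flat color has snapped to a coarser quantized level — most visibly, the near-white background has dropped to a flat grey.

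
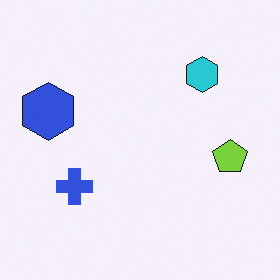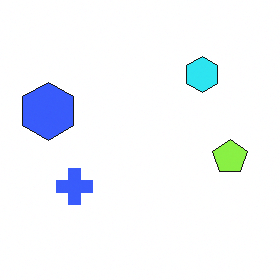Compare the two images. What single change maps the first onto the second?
The transformation is: slightly brightened.

Every pixel — background and shapes alike — is uniformly brightened.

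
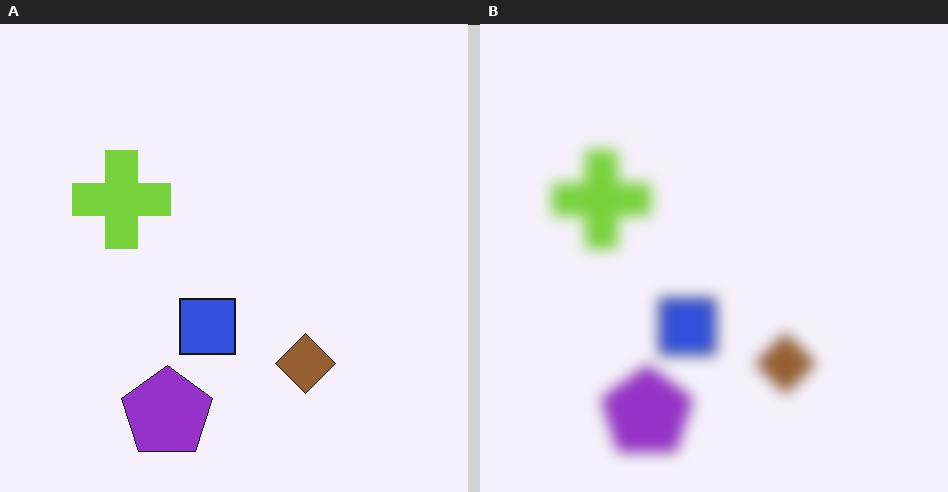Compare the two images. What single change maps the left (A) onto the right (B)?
The right (B) image is the left (A) strongly gaussian-blurred.

Shape edges and outlines are uniformly softened across the whole image.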